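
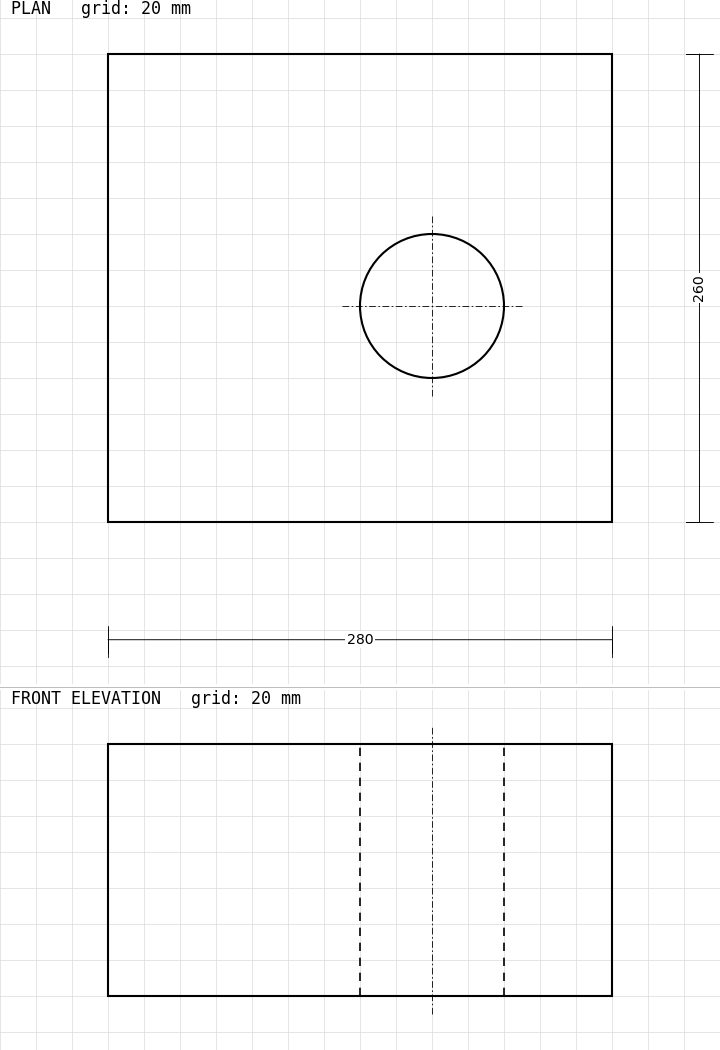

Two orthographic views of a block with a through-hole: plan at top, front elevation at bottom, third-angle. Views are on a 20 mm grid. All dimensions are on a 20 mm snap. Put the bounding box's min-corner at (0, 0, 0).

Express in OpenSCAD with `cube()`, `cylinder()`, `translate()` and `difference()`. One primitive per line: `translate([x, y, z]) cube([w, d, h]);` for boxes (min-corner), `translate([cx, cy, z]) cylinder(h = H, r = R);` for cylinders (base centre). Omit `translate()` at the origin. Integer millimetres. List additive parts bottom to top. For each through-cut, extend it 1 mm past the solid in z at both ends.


difference() {
  cube([280, 260, 140]);
  translate([180, 120, -1]) cylinder(h = 142, r = 40);
}


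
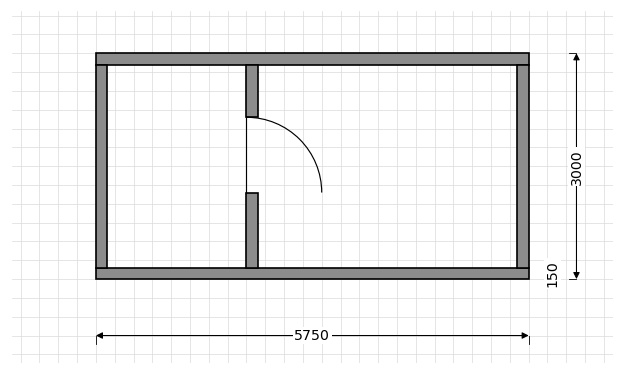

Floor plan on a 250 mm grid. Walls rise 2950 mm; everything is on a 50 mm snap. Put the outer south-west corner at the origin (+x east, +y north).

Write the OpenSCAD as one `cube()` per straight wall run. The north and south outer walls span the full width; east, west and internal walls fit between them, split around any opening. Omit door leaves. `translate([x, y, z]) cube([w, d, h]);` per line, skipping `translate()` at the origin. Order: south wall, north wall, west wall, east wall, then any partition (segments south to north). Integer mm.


cube([5750, 150, 2950]);
translate([0, 2850, 0]) cube([5750, 150, 2950]);
translate([0, 150, 0]) cube([150, 2700, 2950]);
translate([5600, 150, 0]) cube([150, 2700, 2950]);
translate([2000, 150, 0]) cube([150, 1000, 2950]);
translate([2000, 2150, 0]) cube([150, 700, 2950]);


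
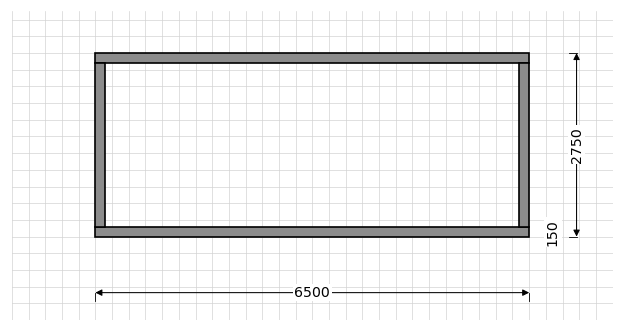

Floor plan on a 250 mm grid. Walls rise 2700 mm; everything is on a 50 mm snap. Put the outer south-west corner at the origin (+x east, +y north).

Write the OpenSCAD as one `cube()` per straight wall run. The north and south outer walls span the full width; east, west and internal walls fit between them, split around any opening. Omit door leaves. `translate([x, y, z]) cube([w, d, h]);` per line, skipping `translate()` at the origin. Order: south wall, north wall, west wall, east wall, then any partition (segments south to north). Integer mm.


cube([6500, 150, 2700]);
translate([0, 2600, 0]) cube([6500, 150, 2700]);
translate([0, 150, 0]) cube([150, 2450, 2700]);
translate([6350, 150, 0]) cube([150, 2450, 2700]);


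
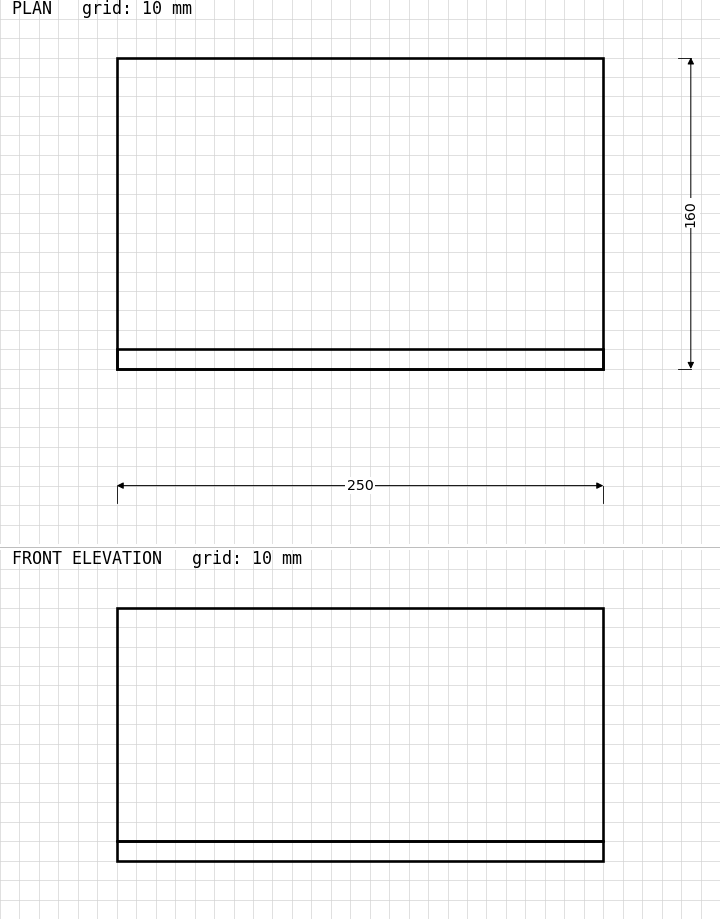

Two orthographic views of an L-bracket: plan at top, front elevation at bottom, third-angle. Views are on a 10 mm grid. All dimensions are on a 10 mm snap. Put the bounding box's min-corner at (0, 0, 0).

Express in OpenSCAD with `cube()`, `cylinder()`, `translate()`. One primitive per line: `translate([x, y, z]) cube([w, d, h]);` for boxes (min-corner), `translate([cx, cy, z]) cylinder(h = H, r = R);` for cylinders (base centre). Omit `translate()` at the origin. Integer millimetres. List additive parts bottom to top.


cube([250, 160, 10]);
translate([0, 0, 10]) cube([250, 10, 120]);


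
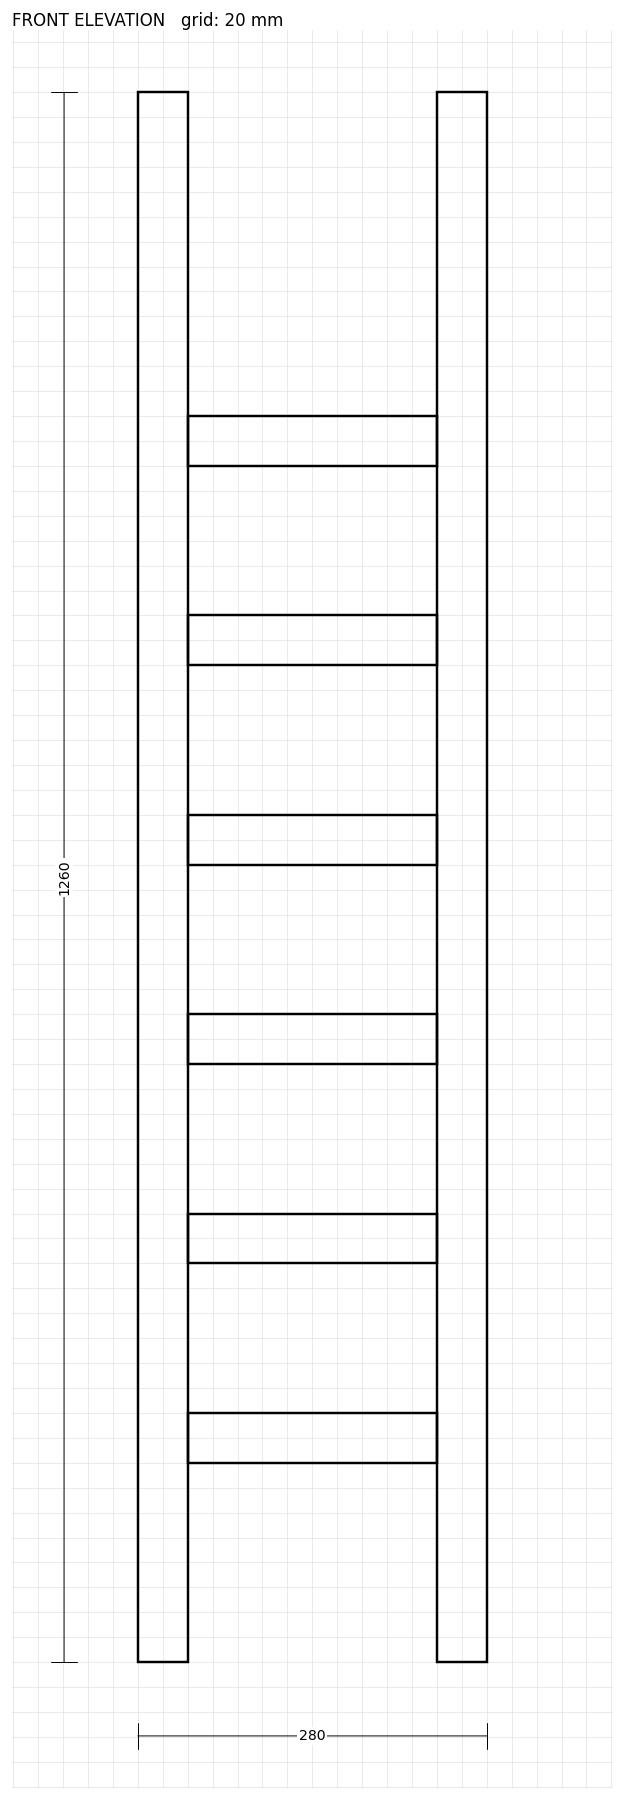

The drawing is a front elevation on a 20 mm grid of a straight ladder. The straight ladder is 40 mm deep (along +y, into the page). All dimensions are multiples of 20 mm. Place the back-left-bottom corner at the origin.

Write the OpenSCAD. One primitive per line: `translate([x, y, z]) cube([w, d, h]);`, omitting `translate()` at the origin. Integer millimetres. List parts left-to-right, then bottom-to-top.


cube([40, 40, 1260]);
translate([40, 0, 160]) cube([200, 40, 40]);
translate([40, 0, 320]) cube([200, 40, 40]);
translate([40, 0, 480]) cube([200, 40, 40]);
translate([40, 0, 640]) cube([200, 40, 40]);
translate([40, 0, 800]) cube([200, 40, 40]);
translate([40, 0, 960]) cube([200, 40, 40]);
translate([240, 0, 0]) cube([40, 40, 1260]);


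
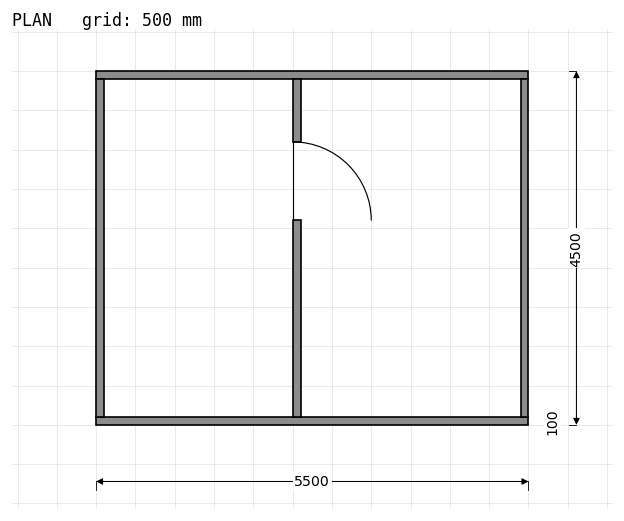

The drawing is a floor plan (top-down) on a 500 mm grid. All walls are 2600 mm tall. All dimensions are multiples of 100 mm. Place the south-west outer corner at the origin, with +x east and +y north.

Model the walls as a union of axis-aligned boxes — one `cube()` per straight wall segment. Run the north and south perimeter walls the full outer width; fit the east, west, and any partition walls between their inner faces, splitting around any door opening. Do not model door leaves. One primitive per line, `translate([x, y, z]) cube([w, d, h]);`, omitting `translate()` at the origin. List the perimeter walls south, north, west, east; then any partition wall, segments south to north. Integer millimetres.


cube([5500, 100, 2600]);
translate([0, 4400, 0]) cube([5500, 100, 2600]);
translate([0, 100, 0]) cube([100, 4300, 2600]);
translate([5400, 100, 0]) cube([100, 4300, 2600]);
translate([2500, 100, 0]) cube([100, 2500, 2600]);
translate([2500, 3600, 0]) cube([100, 800, 2600]);


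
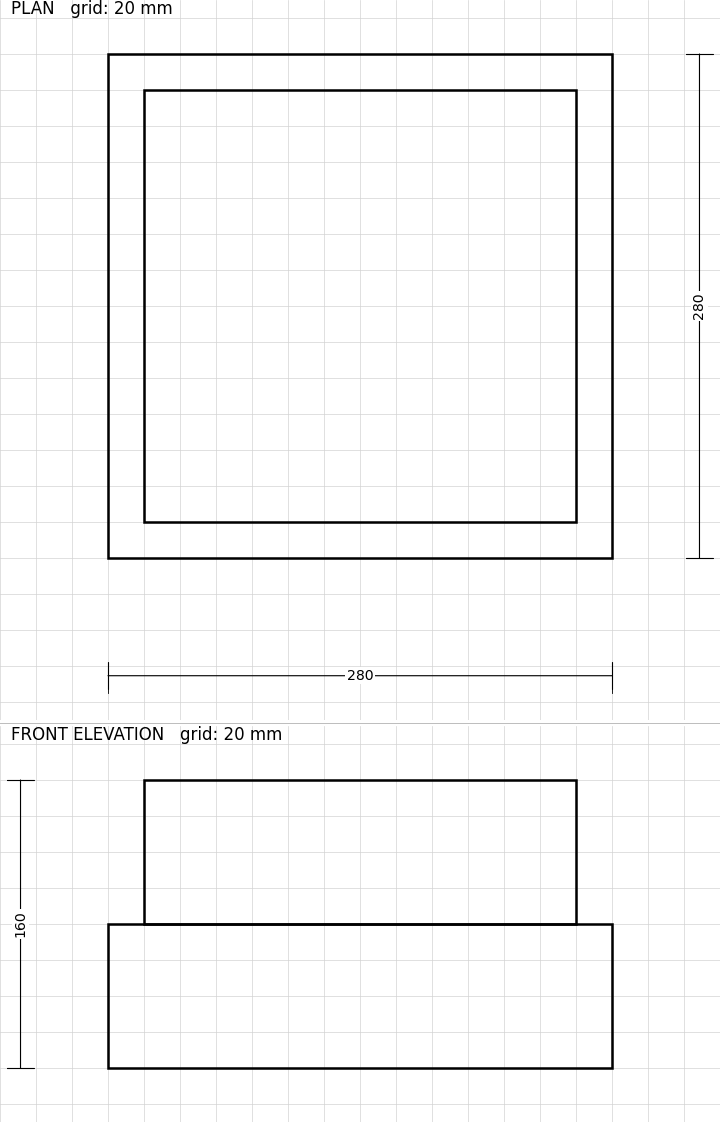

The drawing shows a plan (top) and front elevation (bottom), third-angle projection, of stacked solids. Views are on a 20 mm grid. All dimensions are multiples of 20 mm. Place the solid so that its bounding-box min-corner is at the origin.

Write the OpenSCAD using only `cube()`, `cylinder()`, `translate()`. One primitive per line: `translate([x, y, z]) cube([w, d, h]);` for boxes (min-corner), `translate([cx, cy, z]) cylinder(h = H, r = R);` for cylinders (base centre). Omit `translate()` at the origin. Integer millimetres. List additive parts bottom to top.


cube([280, 280, 80]);
translate([20, 20, 80]) cube([240, 240, 80]);


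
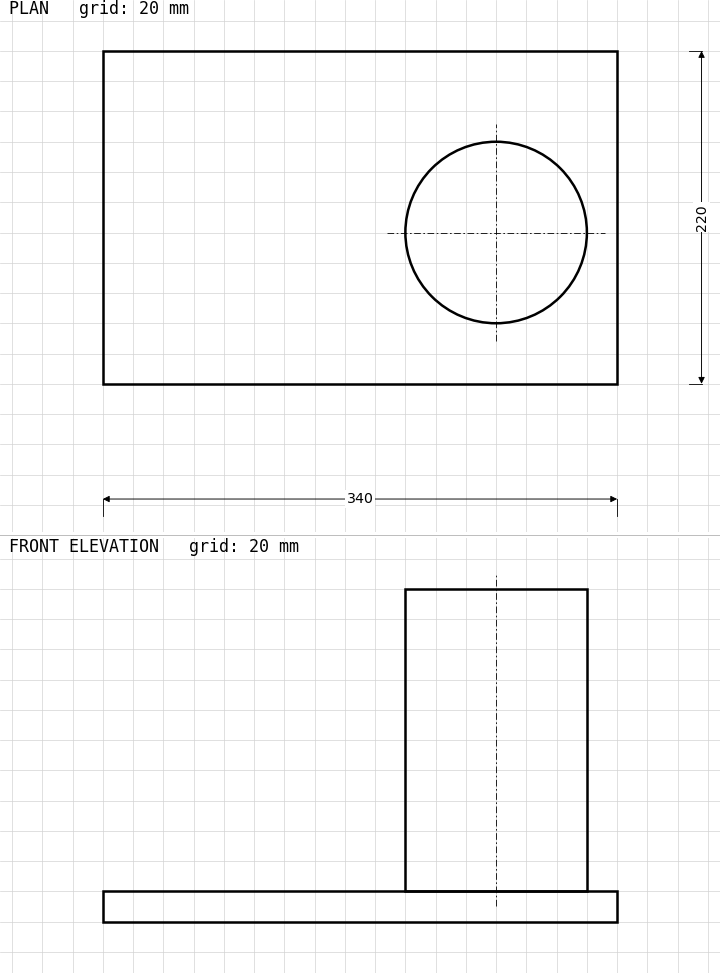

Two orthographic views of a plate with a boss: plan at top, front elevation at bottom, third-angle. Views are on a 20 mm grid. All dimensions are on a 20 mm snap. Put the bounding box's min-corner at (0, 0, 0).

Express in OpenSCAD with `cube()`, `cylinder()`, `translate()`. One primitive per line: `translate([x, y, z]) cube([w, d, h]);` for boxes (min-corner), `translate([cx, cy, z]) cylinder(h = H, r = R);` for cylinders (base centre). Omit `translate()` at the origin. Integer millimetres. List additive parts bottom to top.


cube([340, 220, 20]);
translate([260, 100, 20]) cylinder(h = 200, r = 60);


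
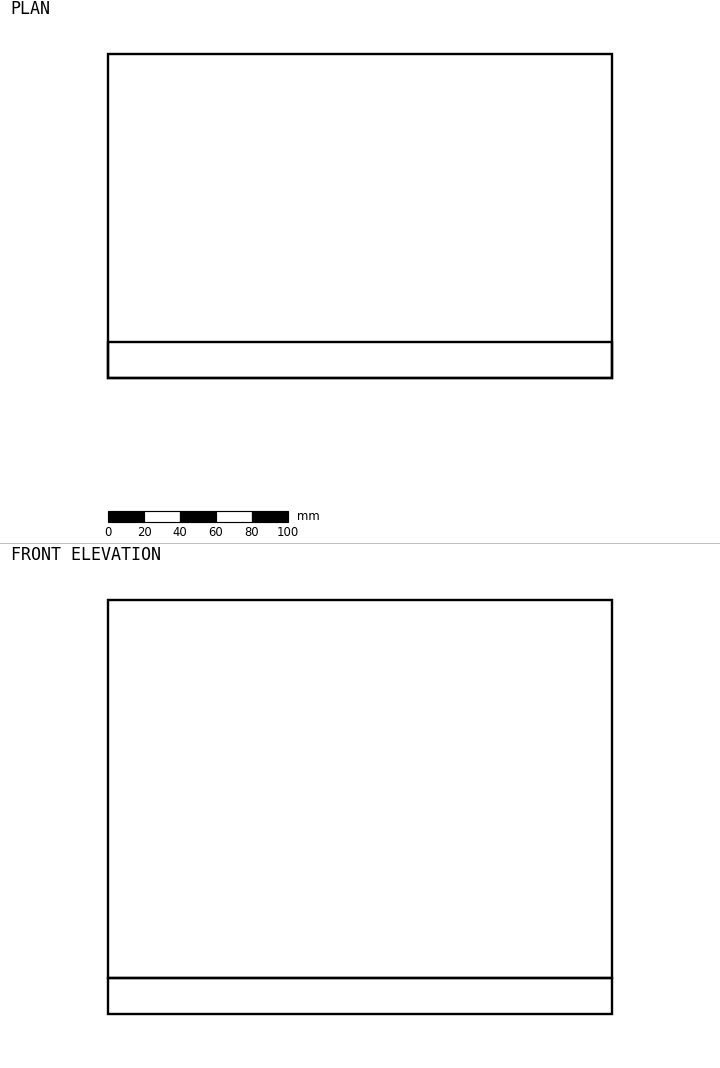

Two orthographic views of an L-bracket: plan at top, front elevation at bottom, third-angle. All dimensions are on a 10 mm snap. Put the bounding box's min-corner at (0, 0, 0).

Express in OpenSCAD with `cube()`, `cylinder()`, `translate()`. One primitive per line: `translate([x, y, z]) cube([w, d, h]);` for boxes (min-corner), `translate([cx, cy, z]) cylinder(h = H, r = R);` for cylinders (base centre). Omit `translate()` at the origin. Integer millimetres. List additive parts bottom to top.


cube([280, 180, 20]);
translate([0, 0, 20]) cube([280, 20, 210]);


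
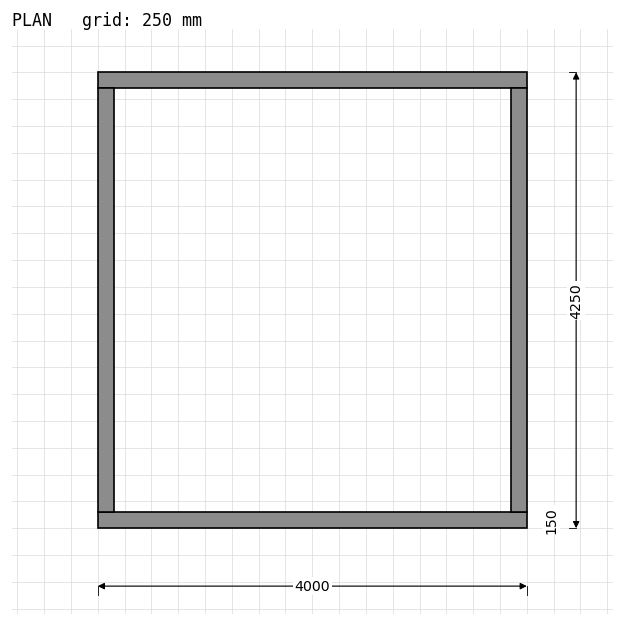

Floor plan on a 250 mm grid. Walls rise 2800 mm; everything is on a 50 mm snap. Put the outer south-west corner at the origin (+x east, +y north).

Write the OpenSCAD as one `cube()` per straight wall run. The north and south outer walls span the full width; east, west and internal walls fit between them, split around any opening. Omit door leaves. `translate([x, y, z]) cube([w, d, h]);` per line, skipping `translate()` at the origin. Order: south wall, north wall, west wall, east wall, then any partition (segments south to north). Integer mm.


cube([4000, 150, 2800]);
translate([0, 4100, 0]) cube([4000, 150, 2800]);
translate([0, 150, 0]) cube([150, 3950, 2800]);
translate([3850, 150, 0]) cube([150, 3950, 2800]);


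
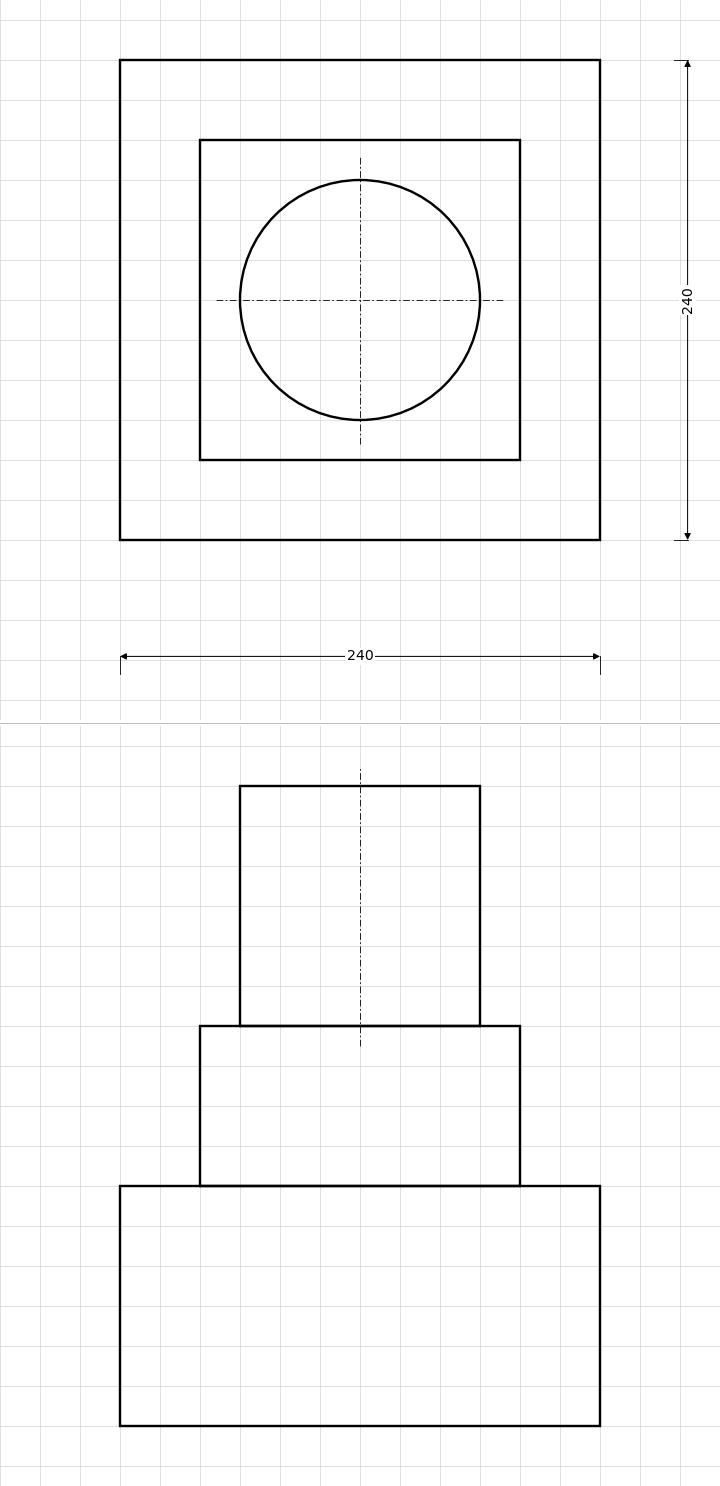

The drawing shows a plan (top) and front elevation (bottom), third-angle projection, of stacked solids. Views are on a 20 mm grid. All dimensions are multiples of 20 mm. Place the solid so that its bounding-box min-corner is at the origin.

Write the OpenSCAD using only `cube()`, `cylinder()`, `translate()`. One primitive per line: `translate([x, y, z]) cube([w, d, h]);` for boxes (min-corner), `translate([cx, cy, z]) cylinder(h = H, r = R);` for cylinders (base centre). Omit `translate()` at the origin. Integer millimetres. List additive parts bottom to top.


cube([240, 240, 120]);
translate([40, 40, 120]) cube([160, 160, 80]);
translate([120, 120, 200]) cylinder(h = 120, r = 60);


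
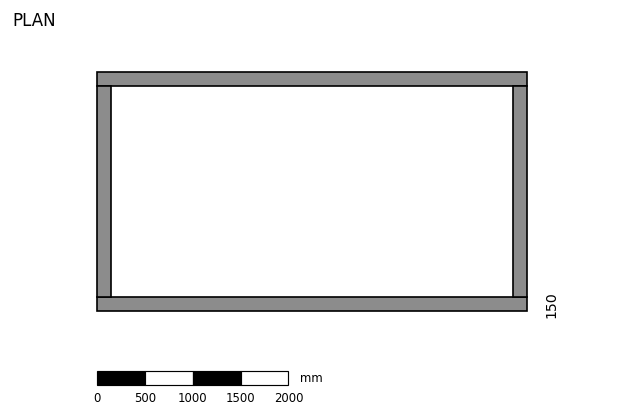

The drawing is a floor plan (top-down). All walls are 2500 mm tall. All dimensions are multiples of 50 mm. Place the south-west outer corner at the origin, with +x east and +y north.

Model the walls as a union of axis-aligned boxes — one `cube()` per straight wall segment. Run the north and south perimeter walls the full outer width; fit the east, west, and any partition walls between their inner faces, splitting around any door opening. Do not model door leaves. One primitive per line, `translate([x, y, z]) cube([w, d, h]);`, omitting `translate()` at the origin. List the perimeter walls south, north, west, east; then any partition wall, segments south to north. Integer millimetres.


cube([4500, 150, 2500]);
translate([0, 2350, 0]) cube([4500, 150, 2500]);
translate([0, 150, 0]) cube([150, 2200, 2500]);
translate([4350, 150, 0]) cube([150, 2200, 2500]);


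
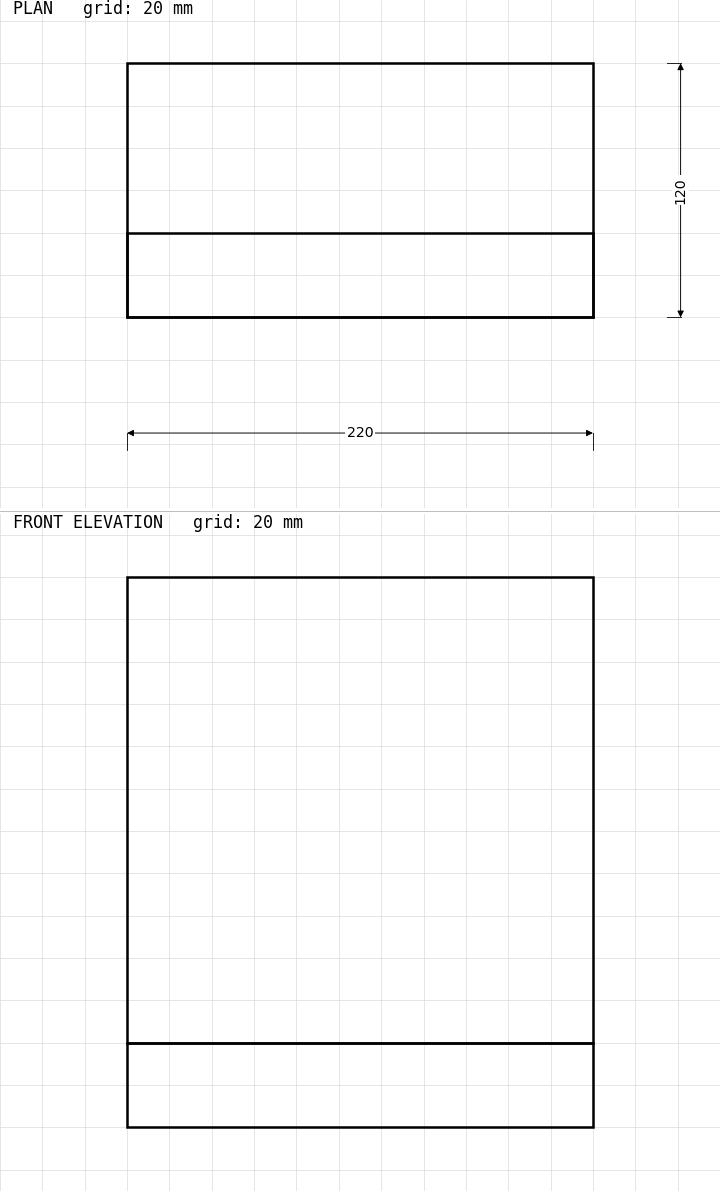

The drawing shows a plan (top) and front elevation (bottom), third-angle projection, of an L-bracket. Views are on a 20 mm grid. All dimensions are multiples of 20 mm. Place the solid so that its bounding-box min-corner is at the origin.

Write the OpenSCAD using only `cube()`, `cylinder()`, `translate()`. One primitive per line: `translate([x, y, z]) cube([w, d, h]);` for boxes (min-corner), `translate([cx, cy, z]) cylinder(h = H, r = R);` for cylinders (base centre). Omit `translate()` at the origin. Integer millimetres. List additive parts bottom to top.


cube([220, 120, 40]);
translate([0, 0, 40]) cube([220, 40, 220]);


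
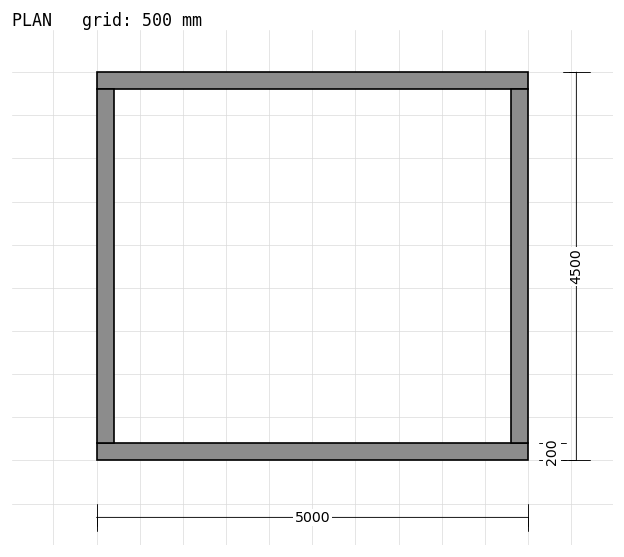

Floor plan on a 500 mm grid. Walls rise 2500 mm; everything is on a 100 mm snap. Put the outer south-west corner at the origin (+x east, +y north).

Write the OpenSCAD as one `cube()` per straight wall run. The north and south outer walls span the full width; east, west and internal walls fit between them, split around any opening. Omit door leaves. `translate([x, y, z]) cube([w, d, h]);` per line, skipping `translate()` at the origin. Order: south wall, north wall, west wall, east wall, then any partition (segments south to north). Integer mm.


cube([5000, 200, 2500]);
translate([0, 4300, 0]) cube([5000, 200, 2500]);
translate([0, 200, 0]) cube([200, 4100, 2500]);
translate([4800, 200, 0]) cube([200, 4100, 2500]);


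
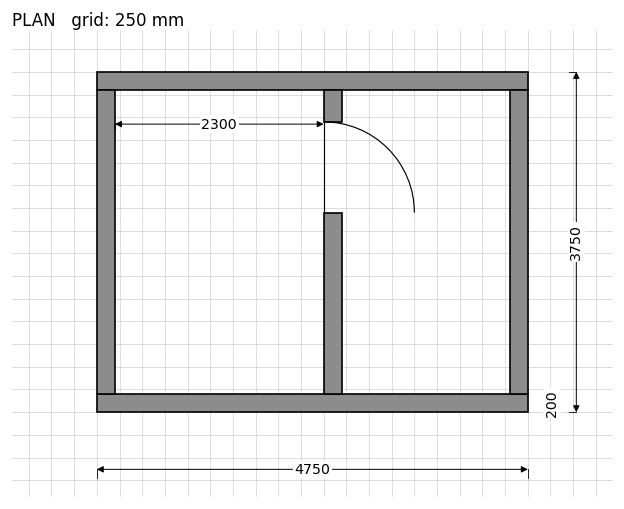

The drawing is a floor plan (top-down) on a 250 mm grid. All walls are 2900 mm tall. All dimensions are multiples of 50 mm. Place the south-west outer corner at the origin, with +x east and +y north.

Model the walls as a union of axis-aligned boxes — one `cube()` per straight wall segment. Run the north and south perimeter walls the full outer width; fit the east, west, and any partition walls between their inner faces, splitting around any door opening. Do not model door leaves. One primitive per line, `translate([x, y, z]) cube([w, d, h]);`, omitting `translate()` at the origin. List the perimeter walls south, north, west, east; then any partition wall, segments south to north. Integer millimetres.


cube([4750, 200, 2900]);
translate([0, 3550, 0]) cube([4750, 200, 2900]);
translate([0, 200, 0]) cube([200, 3350, 2900]);
translate([4550, 200, 0]) cube([200, 3350, 2900]);
translate([2500, 200, 0]) cube([200, 2000, 2900]);
translate([2500, 3200, 0]) cube([200, 350, 2900]);


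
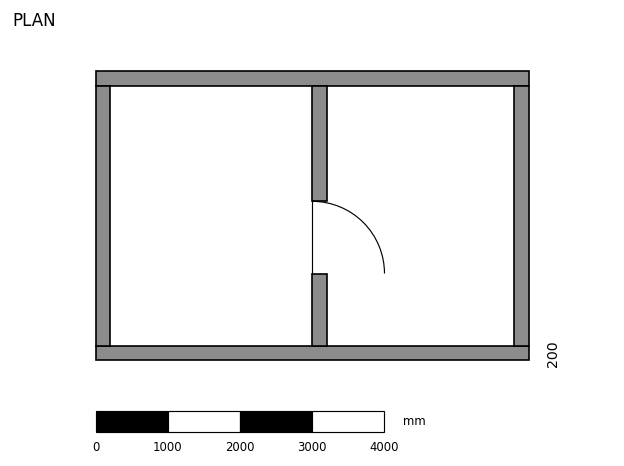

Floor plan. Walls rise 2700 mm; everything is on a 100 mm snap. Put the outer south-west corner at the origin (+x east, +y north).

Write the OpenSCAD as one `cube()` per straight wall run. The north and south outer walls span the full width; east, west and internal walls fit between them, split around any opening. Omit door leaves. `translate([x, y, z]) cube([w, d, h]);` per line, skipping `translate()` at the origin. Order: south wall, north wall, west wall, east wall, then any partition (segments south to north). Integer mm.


cube([6000, 200, 2700]);
translate([0, 3800, 0]) cube([6000, 200, 2700]);
translate([0, 200, 0]) cube([200, 3600, 2700]);
translate([5800, 200, 0]) cube([200, 3600, 2700]);
translate([3000, 200, 0]) cube([200, 1000, 2700]);
translate([3000, 2200, 0]) cube([200, 1600, 2700]);


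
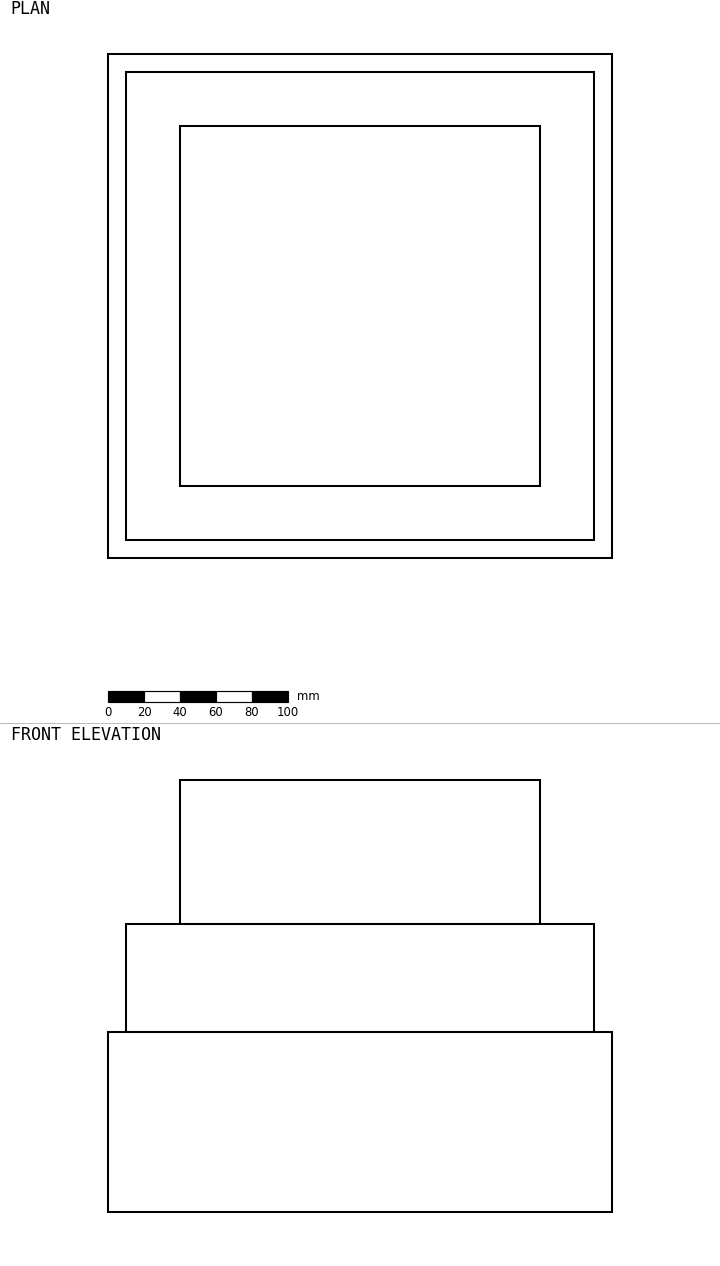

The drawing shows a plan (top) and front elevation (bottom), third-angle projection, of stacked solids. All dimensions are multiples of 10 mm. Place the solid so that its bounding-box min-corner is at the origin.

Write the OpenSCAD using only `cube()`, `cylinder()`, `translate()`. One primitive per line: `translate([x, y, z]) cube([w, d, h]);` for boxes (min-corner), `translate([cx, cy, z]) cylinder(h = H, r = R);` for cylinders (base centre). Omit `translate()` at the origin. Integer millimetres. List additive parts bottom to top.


cube([280, 280, 100]);
translate([10, 10, 100]) cube([260, 260, 60]);
translate([40, 40, 160]) cube([200, 200, 80]);


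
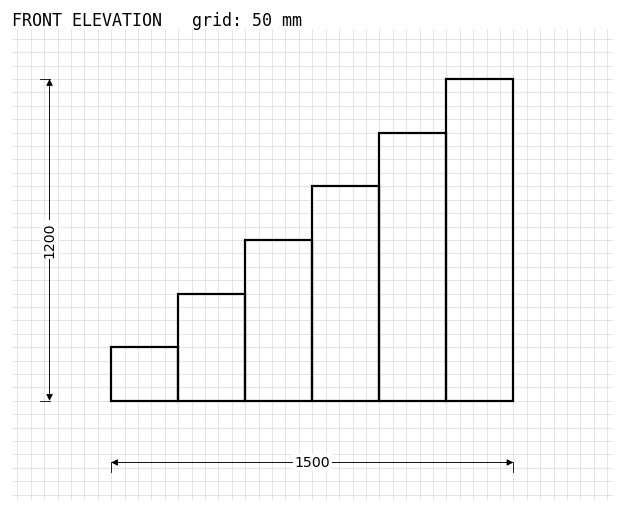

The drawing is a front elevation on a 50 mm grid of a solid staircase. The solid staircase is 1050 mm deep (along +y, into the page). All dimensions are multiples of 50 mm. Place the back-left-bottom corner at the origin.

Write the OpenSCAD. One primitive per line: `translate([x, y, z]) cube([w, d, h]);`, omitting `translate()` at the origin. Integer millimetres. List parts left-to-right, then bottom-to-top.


cube([250, 1050, 200]);
translate([250, 0, 0]) cube([250, 1050, 400]);
translate([500, 0, 0]) cube([250, 1050, 600]);
translate([750, 0, 0]) cube([250, 1050, 800]);
translate([1000, 0, 0]) cube([250, 1050, 1000]);
translate([1250, 0, 0]) cube([250, 1050, 1200]);


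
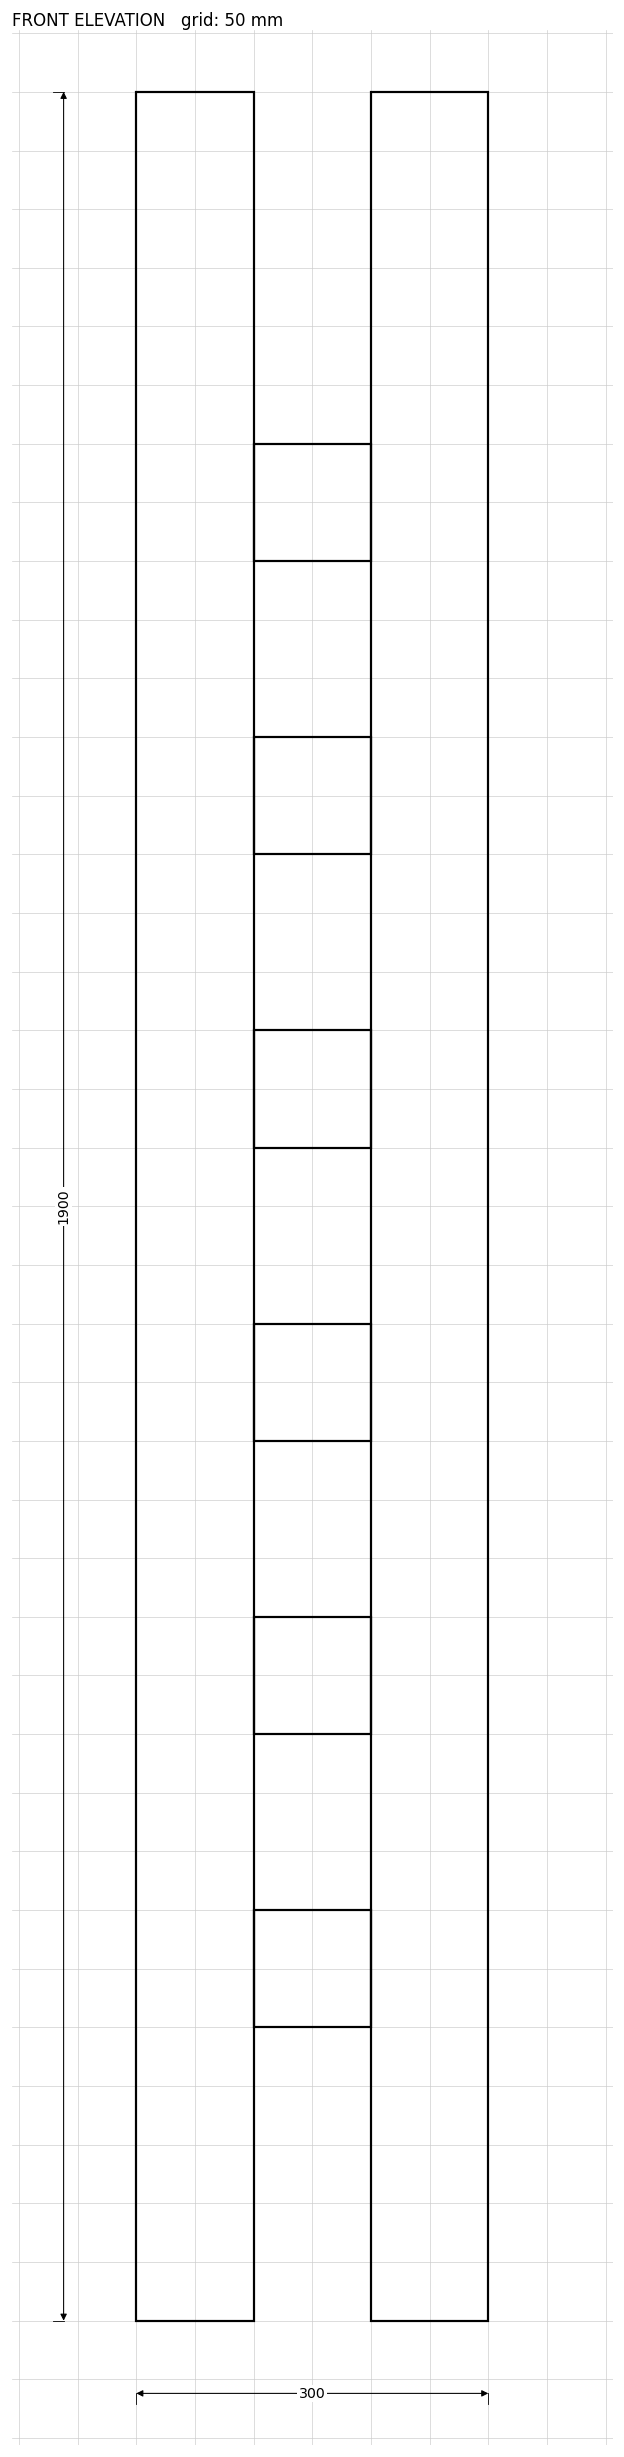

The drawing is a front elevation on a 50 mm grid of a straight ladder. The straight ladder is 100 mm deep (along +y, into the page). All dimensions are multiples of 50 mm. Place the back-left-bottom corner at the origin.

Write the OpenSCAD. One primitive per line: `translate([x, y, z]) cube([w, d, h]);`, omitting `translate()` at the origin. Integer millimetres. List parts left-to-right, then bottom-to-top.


cube([100, 100, 1900]);
translate([100, 0, 250]) cube([100, 100, 100]);
translate([100, 0, 500]) cube([100, 100, 100]);
translate([100, 0, 750]) cube([100, 100, 100]);
translate([100, 0, 1000]) cube([100, 100, 100]);
translate([100, 0, 1250]) cube([100, 100, 100]);
translate([100, 0, 1500]) cube([100, 100, 100]);
translate([200, 0, 0]) cube([100, 100, 1900]);


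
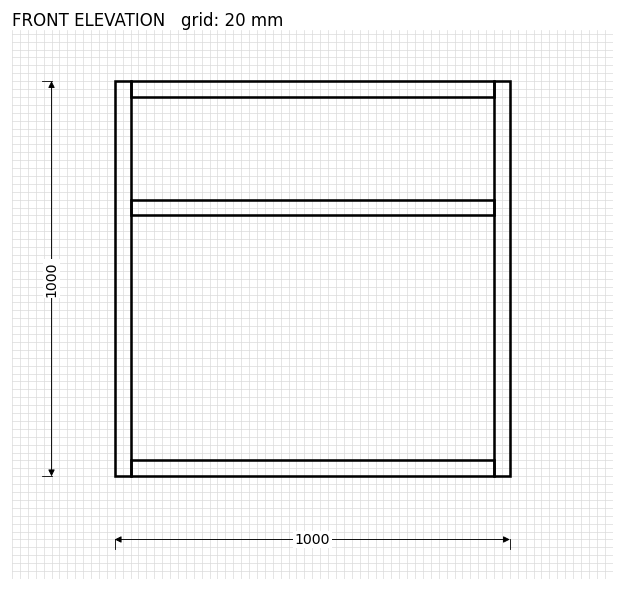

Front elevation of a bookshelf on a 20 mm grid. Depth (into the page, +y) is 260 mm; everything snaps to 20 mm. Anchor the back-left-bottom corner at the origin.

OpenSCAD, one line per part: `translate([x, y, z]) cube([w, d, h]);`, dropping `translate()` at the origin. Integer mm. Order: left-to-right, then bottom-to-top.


cube([40, 260, 1000]);
translate([40, 0, 0]) cube([920, 260, 40]);
translate([40, 0, 660]) cube([920, 260, 40]);
translate([40, 0, 960]) cube([920, 260, 40]);
translate([960, 0, 0]) cube([40, 260, 1000]);


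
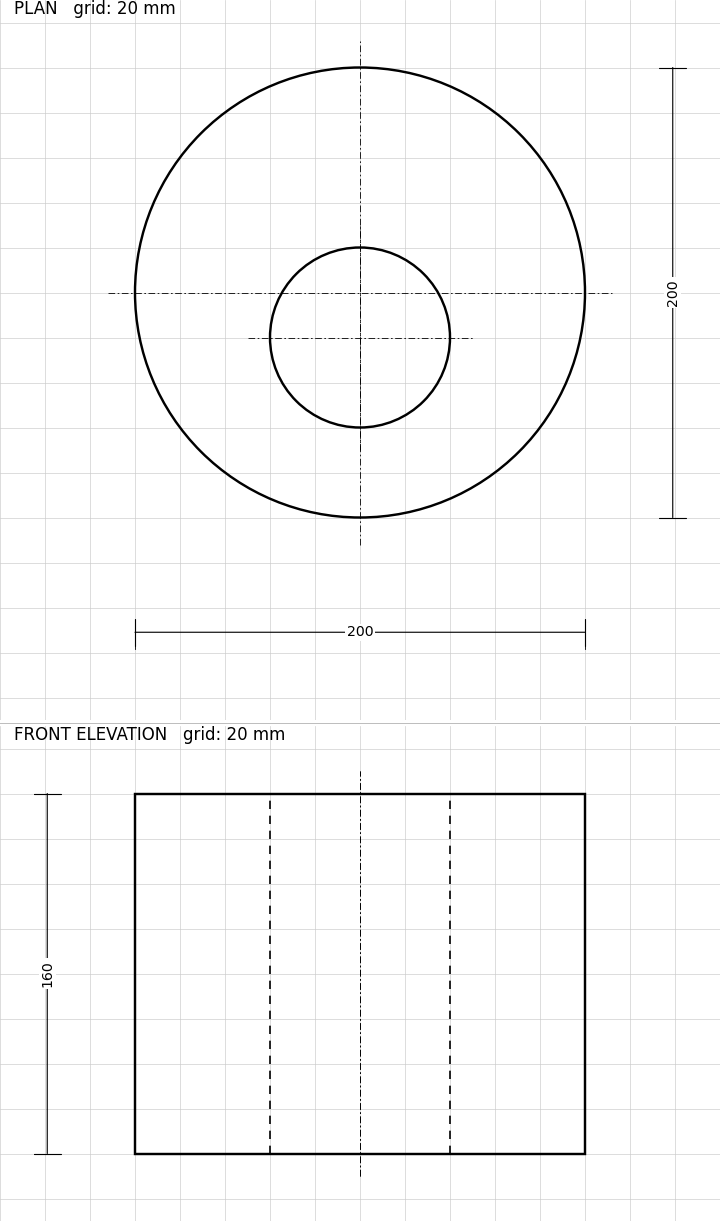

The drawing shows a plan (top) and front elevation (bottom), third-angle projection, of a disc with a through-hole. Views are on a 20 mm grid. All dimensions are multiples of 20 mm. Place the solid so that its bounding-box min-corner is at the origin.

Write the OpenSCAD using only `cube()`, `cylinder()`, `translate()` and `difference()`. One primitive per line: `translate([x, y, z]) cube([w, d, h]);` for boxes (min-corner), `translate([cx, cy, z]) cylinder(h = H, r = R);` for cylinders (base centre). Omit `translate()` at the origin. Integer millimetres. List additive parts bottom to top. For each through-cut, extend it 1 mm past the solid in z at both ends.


difference() {
  translate([100, 100, 0]) cylinder(h = 160, r = 100);
  translate([100, 80, -1]) cylinder(h = 162, r = 40);
}


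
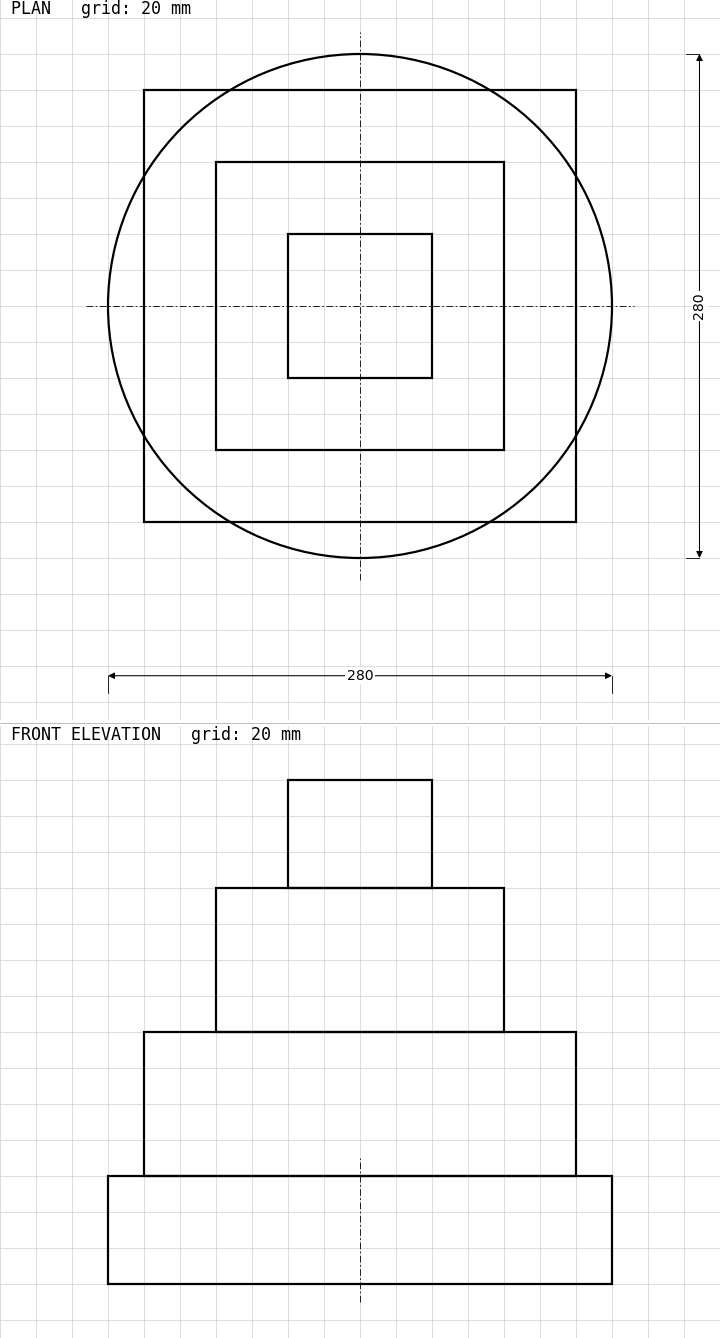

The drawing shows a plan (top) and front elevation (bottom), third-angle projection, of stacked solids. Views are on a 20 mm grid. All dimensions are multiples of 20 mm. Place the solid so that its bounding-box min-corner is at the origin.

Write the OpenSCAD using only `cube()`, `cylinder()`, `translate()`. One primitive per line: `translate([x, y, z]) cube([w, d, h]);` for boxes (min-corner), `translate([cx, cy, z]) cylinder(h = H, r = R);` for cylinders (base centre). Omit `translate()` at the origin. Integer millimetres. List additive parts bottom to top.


translate([140, 140, 0]) cylinder(h = 60, r = 140);
translate([20, 20, 60]) cube([240, 240, 80]);
translate([60, 60, 140]) cube([160, 160, 80]);
translate([100, 100, 220]) cube([80, 80, 60]);


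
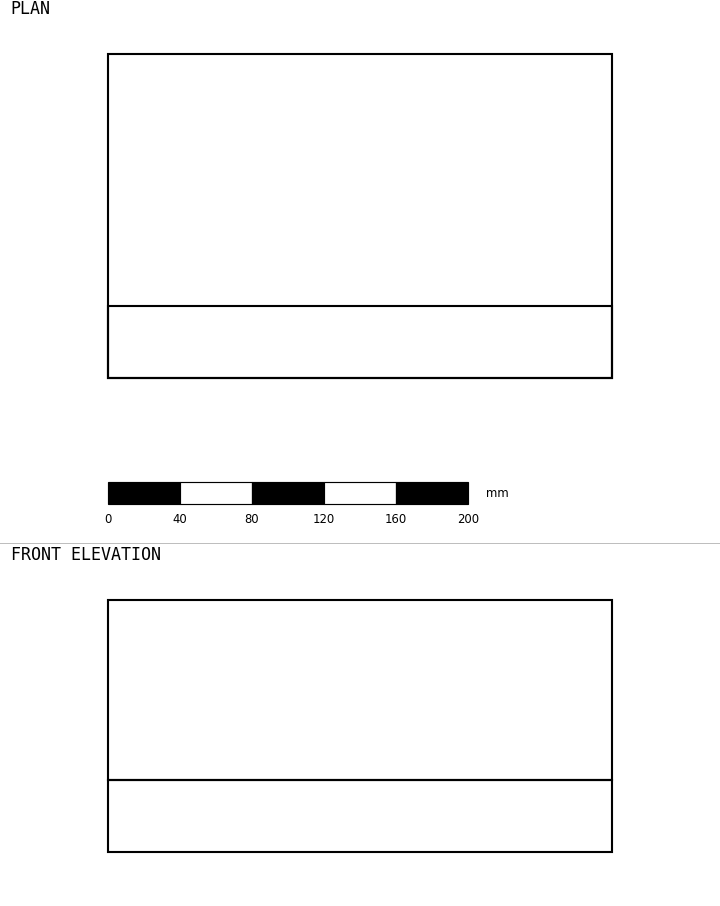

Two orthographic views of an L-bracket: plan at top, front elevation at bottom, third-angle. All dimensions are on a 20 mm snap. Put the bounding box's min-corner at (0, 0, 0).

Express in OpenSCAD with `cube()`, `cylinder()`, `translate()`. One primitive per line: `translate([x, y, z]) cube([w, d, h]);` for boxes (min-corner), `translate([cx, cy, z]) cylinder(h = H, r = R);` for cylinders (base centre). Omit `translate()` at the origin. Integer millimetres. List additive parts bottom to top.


cube([280, 180, 40]);
translate([0, 0, 40]) cube([280, 40, 100]);


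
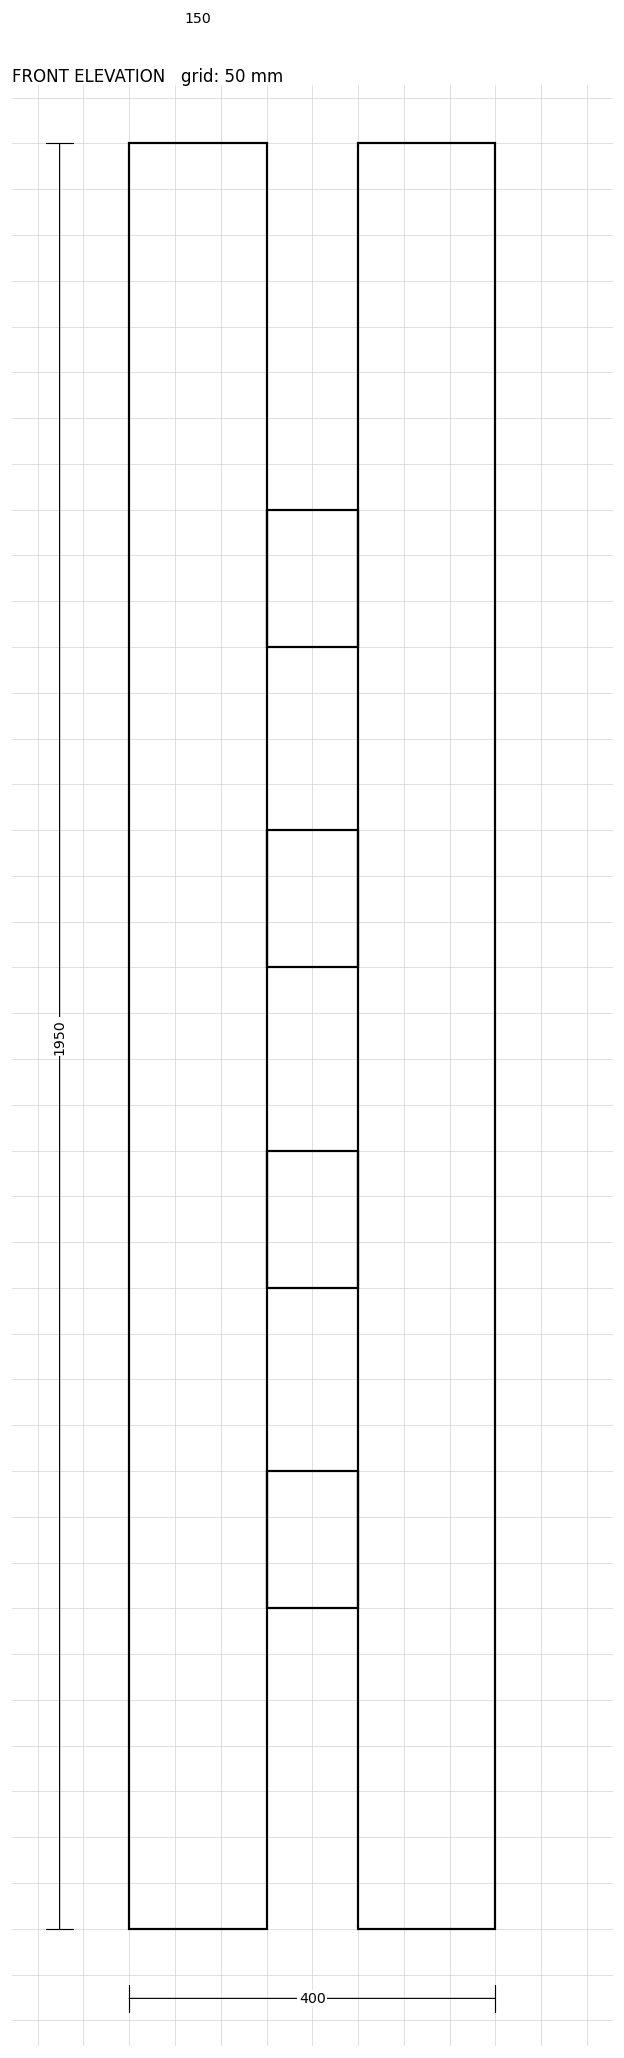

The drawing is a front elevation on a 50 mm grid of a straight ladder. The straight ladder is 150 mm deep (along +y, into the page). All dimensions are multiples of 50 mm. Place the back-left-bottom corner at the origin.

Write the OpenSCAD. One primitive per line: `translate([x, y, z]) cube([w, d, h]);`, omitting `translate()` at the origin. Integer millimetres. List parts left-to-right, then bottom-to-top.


cube([150, 150, 1950]);
translate([150, 0, 350]) cube([100, 150, 150]);
translate([150, 0, 700]) cube([100, 150, 150]);
translate([150, 0, 1050]) cube([100, 150, 150]);
translate([150, 0, 1400]) cube([100, 150, 150]);
translate([250, 0, 0]) cube([150, 150, 1950]);


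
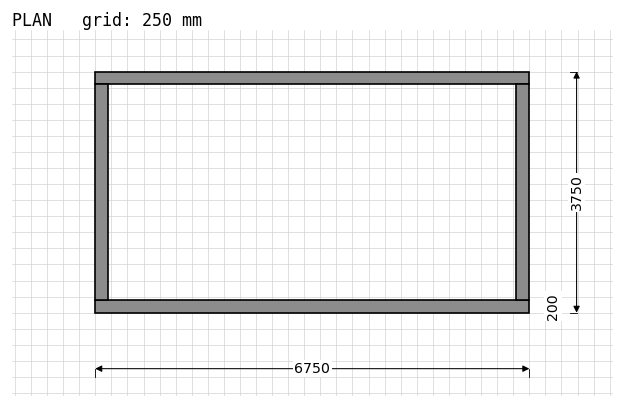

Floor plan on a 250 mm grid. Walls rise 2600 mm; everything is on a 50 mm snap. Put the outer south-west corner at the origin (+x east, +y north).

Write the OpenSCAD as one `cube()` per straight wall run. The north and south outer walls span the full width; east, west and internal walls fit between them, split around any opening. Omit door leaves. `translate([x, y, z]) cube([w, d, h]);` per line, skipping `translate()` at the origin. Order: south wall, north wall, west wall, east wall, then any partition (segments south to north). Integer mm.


cube([6750, 200, 2600]);
translate([0, 3550, 0]) cube([6750, 200, 2600]);
translate([0, 200, 0]) cube([200, 3350, 2600]);
translate([6550, 200, 0]) cube([200, 3350, 2600]);


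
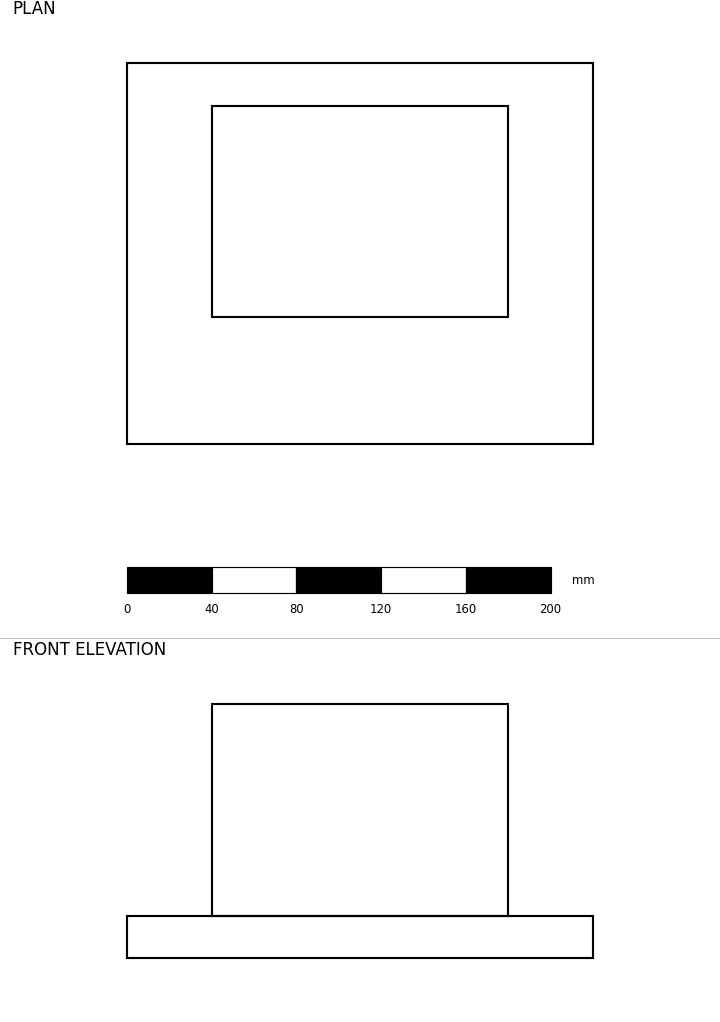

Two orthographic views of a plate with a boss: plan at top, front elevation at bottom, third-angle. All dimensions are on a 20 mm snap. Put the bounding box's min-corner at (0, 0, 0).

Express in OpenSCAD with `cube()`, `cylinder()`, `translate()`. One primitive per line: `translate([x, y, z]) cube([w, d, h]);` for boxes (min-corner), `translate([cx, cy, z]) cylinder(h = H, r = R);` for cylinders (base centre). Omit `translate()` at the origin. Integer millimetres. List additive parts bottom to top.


cube([220, 180, 20]);
translate([40, 60, 20]) cube([140, 100, 100]);


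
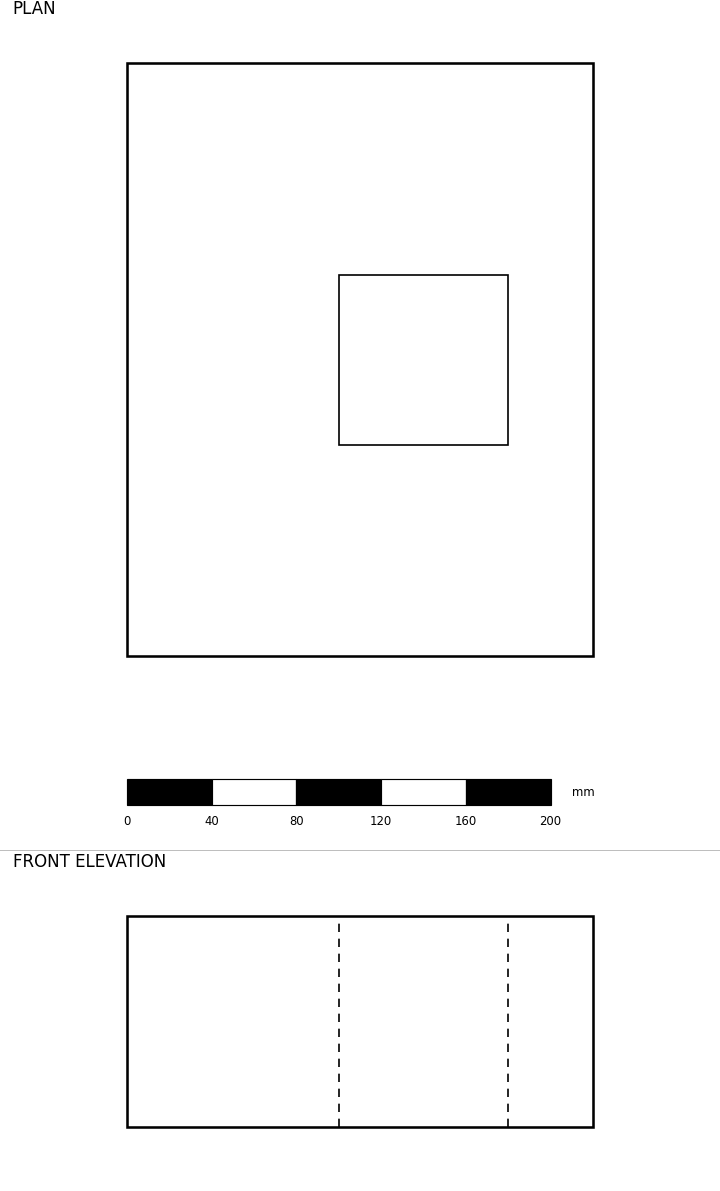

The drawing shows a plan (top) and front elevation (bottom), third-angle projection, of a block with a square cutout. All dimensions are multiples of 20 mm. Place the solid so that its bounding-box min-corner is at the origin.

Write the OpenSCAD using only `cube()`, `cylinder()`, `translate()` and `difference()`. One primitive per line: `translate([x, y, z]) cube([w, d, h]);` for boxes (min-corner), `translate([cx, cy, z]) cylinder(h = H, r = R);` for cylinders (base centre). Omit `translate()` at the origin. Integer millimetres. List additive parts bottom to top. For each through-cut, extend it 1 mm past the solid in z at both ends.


difference() {
  cube([220, 280, 100]);
  translate([100, 100, -1]) cube([80, 80, 102]);
}


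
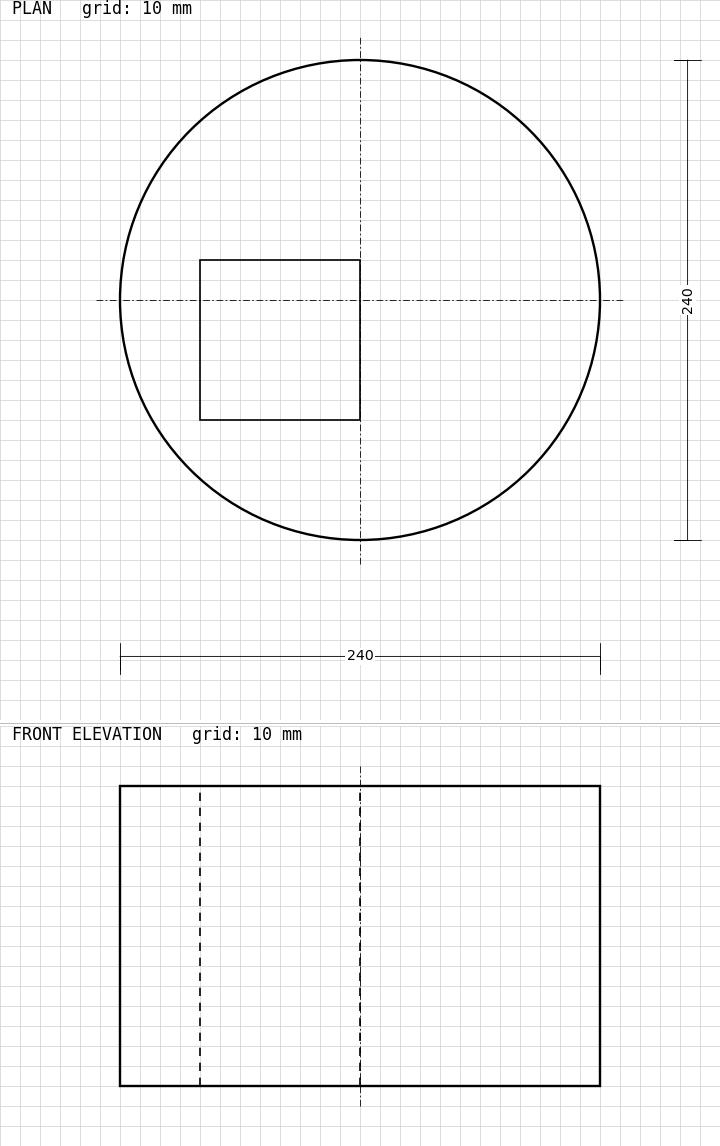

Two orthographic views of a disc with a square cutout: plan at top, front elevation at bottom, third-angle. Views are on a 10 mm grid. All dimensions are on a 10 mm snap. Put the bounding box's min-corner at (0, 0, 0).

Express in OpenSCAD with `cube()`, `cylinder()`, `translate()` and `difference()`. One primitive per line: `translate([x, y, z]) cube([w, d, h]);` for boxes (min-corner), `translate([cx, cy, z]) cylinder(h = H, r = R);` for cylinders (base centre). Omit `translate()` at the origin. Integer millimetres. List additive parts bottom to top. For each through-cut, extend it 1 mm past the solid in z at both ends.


difference() {
  translate([120, 120, 0]) cylinder(h = 150, r = 120);
  translate([40, 60, -1]) cube([80, 80, 152]);
}


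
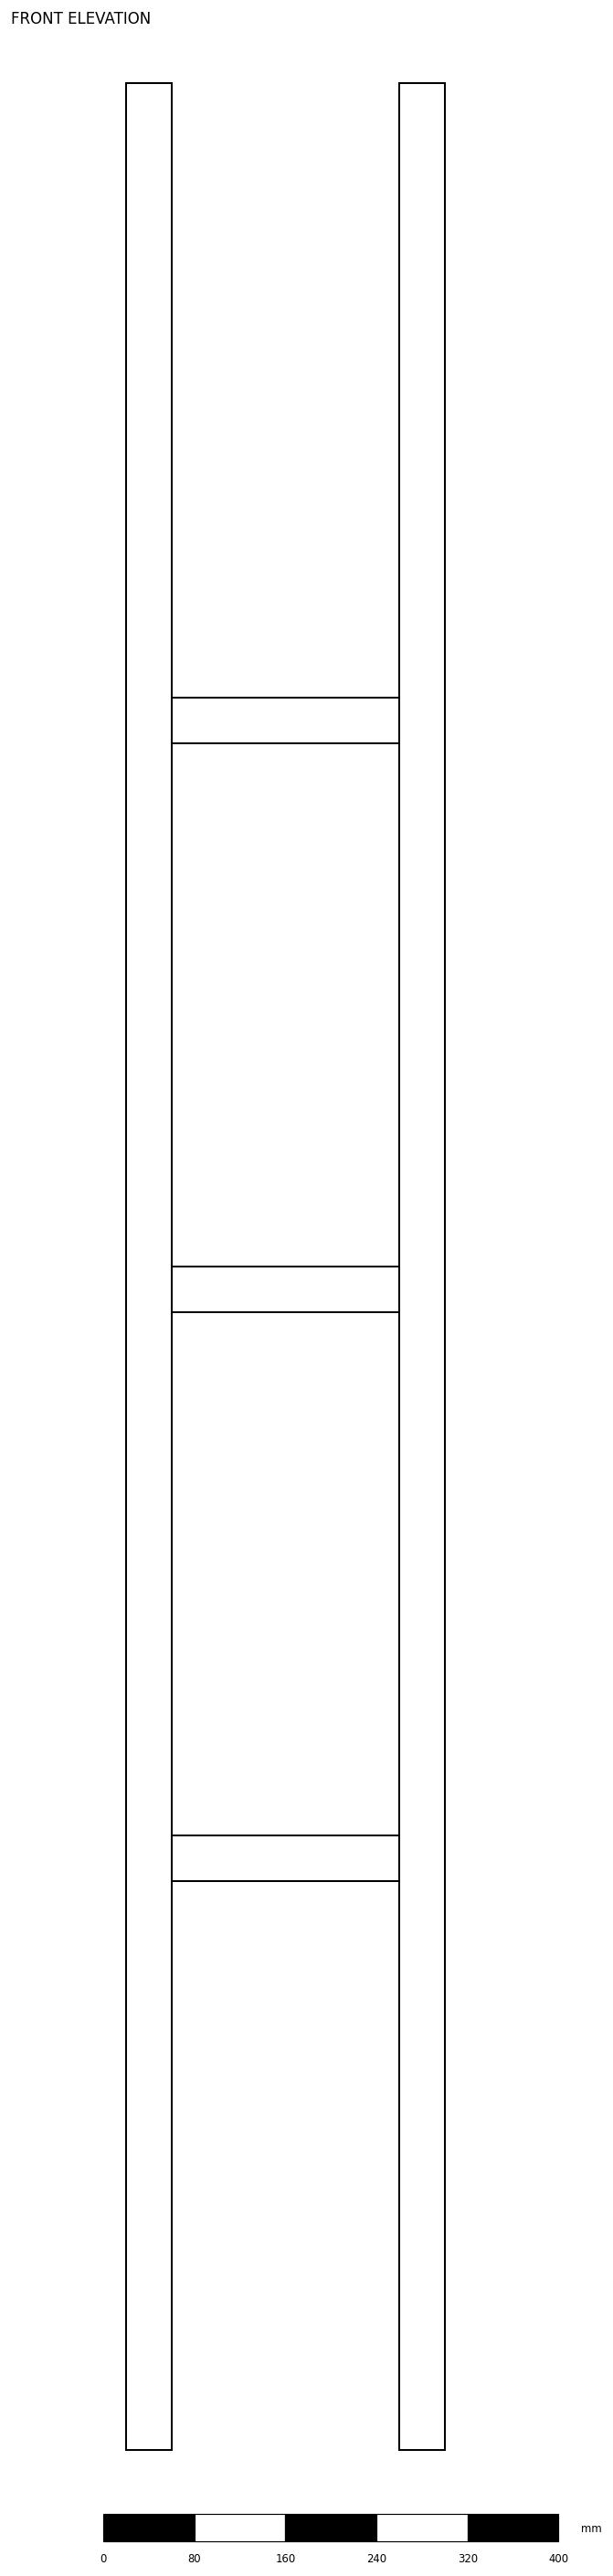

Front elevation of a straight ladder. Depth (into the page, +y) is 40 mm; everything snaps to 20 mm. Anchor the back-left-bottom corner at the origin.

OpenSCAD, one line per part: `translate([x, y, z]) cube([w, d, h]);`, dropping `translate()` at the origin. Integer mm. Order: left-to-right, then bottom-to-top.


cube([40, 40, 2080]);
translate([40, 0, 500]) cube([200, 40, 40]);
translate([40, 0, 1000]) cube([200, 40, 40]);
translate([40, 0, 1500]) cube([200, 40, 40]);
translate([240, 0, 0]) cube([40, 40, 2080]);


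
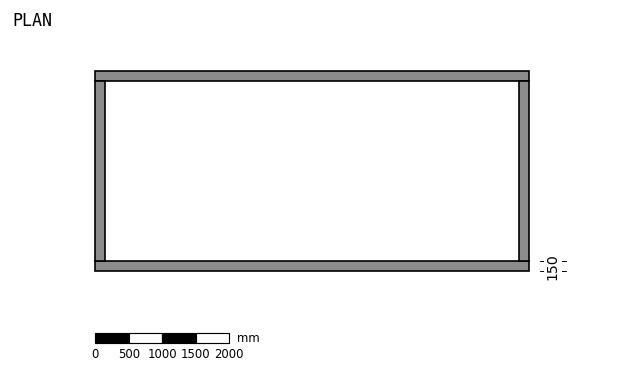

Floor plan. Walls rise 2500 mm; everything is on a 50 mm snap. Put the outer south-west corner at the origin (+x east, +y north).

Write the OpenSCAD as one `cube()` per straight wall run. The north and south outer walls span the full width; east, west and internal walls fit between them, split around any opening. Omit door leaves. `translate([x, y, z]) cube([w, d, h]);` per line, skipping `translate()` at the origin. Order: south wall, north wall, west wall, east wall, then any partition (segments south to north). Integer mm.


cube([6500, 150, 2500]);
translate([0, 2850, 0]) cube([6500, 150, 2500]);
translate([0, 150, 0]) cube([150, 2700, 2500]);
translate([6350, 150, 0]) cube([150, 2700, 2500]);


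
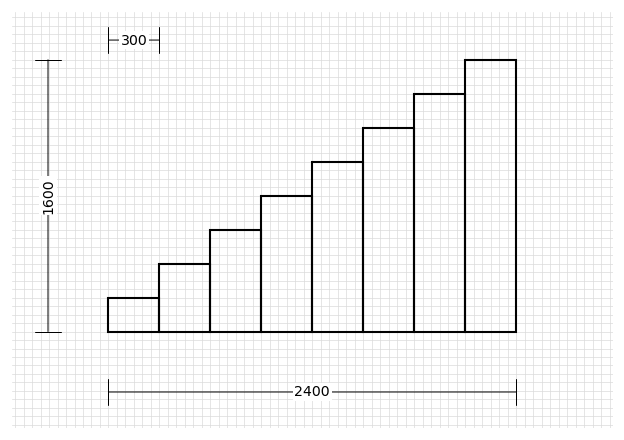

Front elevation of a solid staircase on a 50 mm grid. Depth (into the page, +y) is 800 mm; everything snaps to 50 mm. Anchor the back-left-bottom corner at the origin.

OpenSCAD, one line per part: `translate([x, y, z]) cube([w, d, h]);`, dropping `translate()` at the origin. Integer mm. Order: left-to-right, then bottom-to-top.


cube([300, 800, 200]);
translate([300, 0, 0]) cube([300, 800, 400]);
translate([600, 0, 0]) cube([300, 800, 600]);
translate([900, 0, 0]) cube([300, 800, 800]);
translate([1200, 0, 0]) cube([300, 800, 1000]);
translate([1500, 0, 0]) cube([300, 800, 1200]);
translate([1800, 0, 0]) cube([300, 800, 1400]);
translate([2100, 0, 0]) cube([300, 800, 1600]);


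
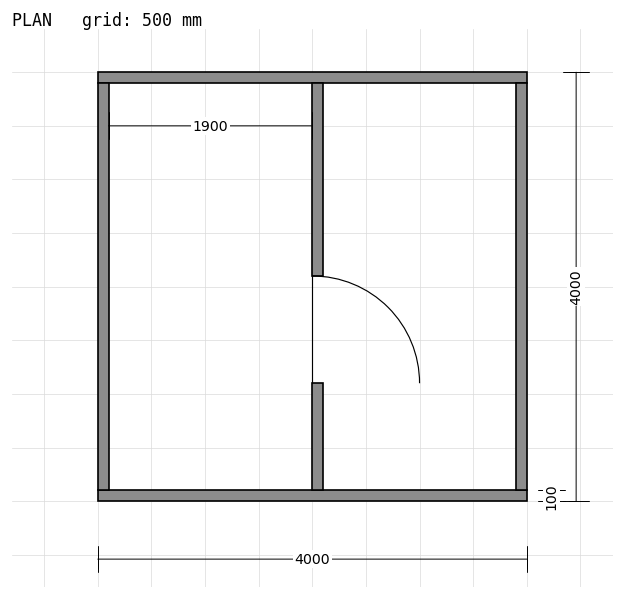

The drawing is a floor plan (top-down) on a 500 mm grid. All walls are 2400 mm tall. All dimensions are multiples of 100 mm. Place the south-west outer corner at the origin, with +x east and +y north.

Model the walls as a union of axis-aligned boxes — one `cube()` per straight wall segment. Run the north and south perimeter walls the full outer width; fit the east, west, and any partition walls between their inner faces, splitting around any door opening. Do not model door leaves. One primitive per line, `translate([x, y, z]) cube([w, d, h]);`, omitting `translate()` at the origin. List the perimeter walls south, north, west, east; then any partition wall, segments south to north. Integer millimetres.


cube([4000, 100, 2400]);
translate([0, 3900, 0]) cube([4000, 100, 2400]);
translate([0, 100, 0]) cube([100, 3800, 2400]);
translate([3900, 100, 0]) cube([100, 3800, 2400]);
translate([2000, 100, 0]) cube([100, 1000, 2400]);
translate([2000, 2100, 0]) cube([100, 1800, 2400]);


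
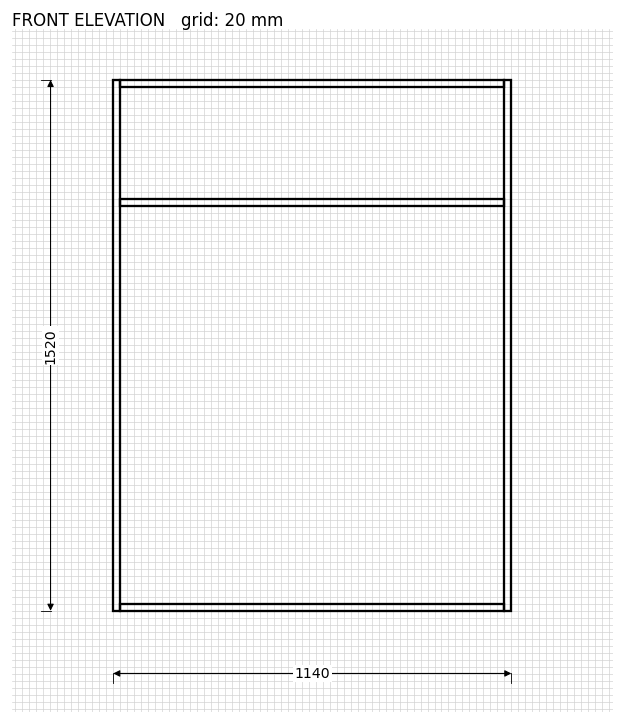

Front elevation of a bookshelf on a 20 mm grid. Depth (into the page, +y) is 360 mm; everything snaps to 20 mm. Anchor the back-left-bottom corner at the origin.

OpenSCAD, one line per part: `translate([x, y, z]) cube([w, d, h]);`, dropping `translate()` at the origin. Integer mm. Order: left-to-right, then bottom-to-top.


cube([20, 360, 1520]);
translate([20, 0, 0]) cube([1100, 360, 20]);
translate([20, 0, 1160]) cube([1100, 360, 20]);
translate([20, 0, 1500]) cube([1100, 360, 20]);
translate([1120, 0, 0]) cube([20, 360, 1520]);


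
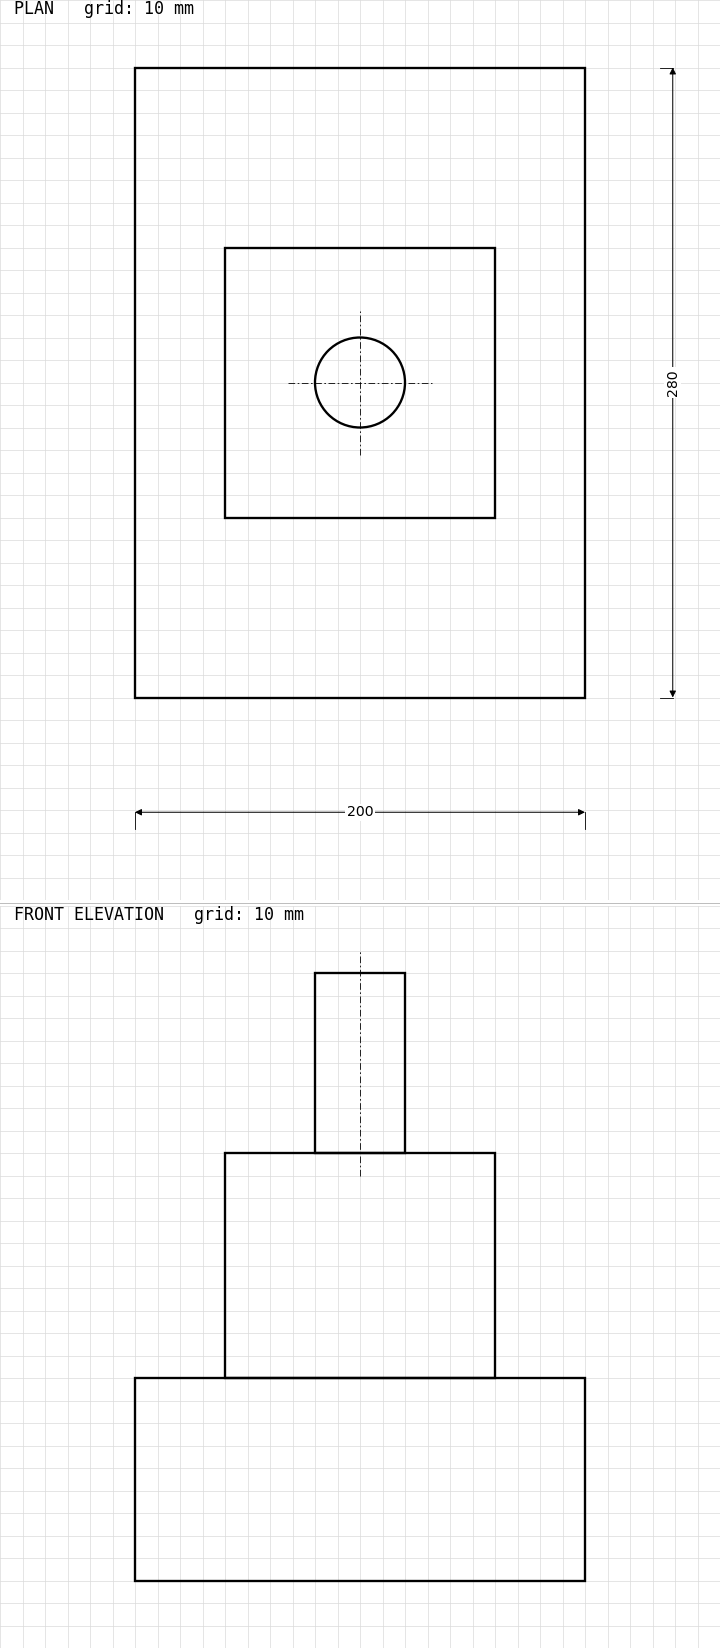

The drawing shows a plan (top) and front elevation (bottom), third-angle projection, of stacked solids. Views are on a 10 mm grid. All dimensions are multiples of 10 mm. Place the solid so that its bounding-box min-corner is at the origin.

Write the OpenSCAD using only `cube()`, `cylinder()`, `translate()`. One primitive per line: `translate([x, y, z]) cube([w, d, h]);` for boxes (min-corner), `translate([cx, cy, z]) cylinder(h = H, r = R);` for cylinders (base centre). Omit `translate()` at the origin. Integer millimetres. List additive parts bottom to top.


cube([200, 280, 90]);
translate([40, 80, 90]) cube([120, 120, 100]);
translate([100, 140, 190]) cylinder(h = 80, r = 20);
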